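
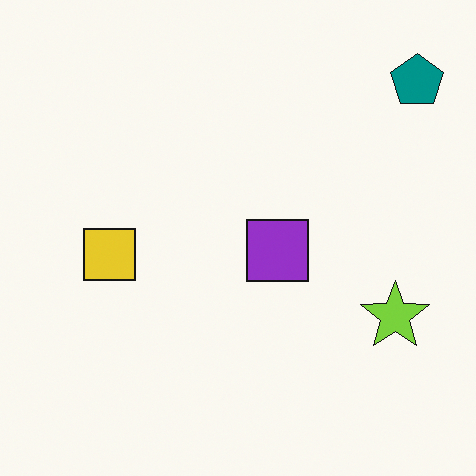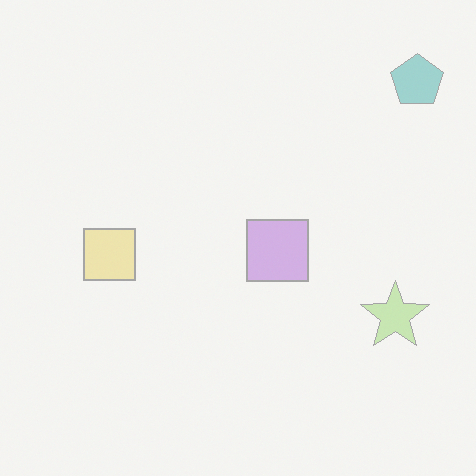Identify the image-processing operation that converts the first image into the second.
Washed out (contrast reduced).

Tones are pushed toward mid-grey across the whole image — a global contrast change.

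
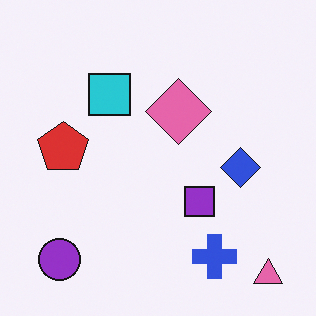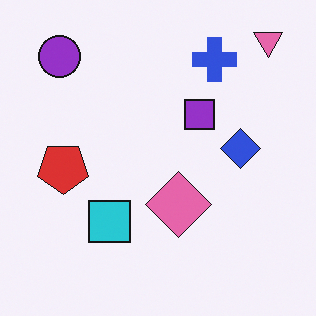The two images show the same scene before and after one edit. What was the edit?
The second image is the first flipped vertically (top ↔ bottom).

The pink triangle is in the bottom-right of the first image and the top-right of the second — shapes on opposite sides of the horizontal midline have swapped in a mirror flip.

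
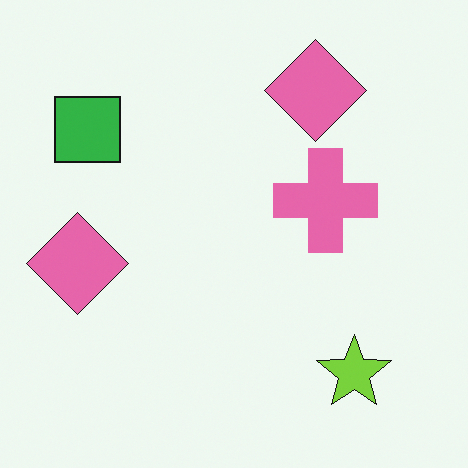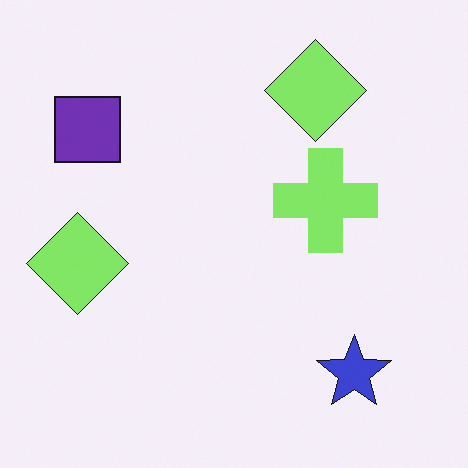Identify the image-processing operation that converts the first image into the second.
Hue-shifted by a moderate amount.

Every shape's color has rotated by the same amount around the hue wheel — a uniform hue shift.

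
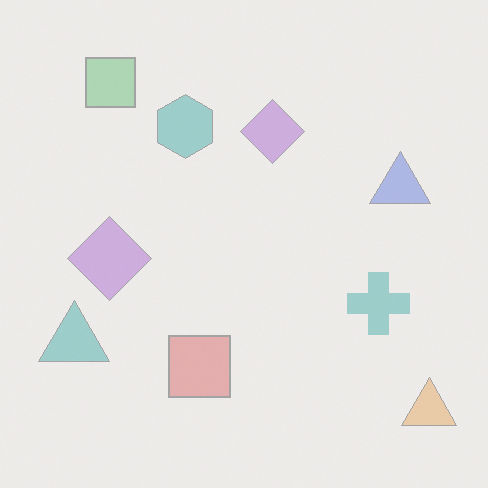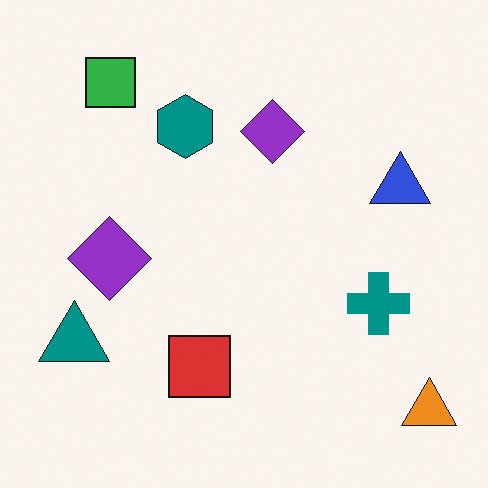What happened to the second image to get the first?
The transformation is: given much lower contrast.

Tones are pushed toward mid-grey across the whole image — a global contrast change.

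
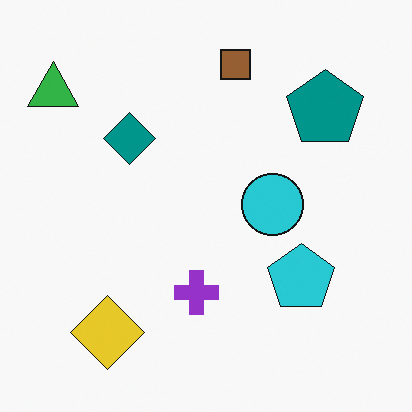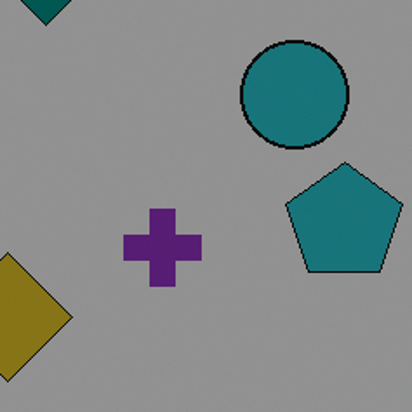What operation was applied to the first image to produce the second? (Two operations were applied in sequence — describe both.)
The transformation is: substantially darkened, then cropped tightly and scaled back up.

Every pixel — background and shapes alike — is uniformly darkened. The visible shapes are larger and the field of view is narrower; shapes near the original edges may be partly or wholly outside the frame — a crop-and-rescale.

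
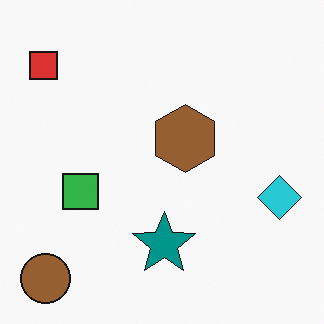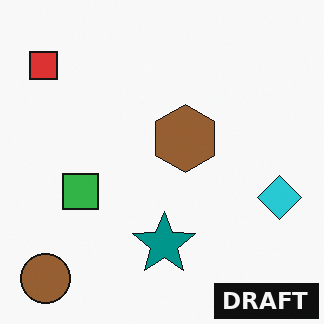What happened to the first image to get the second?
This is the original image watermarked with the text "DRAFT" in the lower-right corner.

A dark label reading "DRAFT" appears in the lower-right corner.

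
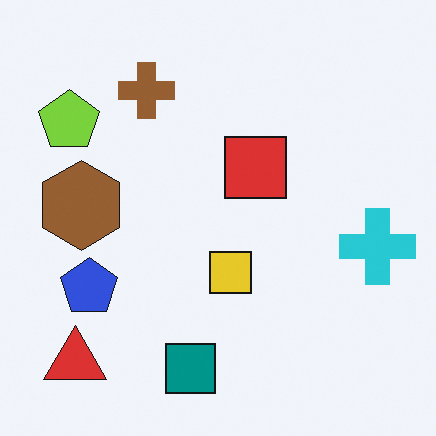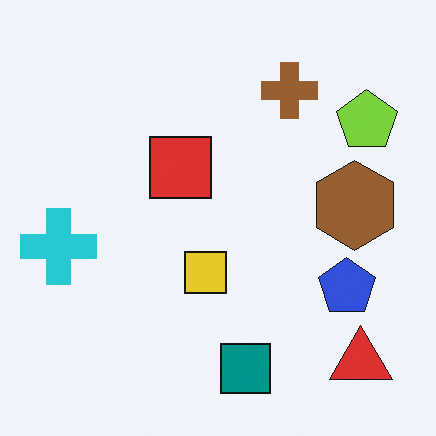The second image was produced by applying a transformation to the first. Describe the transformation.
The image was flipped horizontally (left ↔ right).

The cyan cross is in the right of the first image and the left of the second — shapes on opposite sides of the vertical midline have swapped in a mirror flip.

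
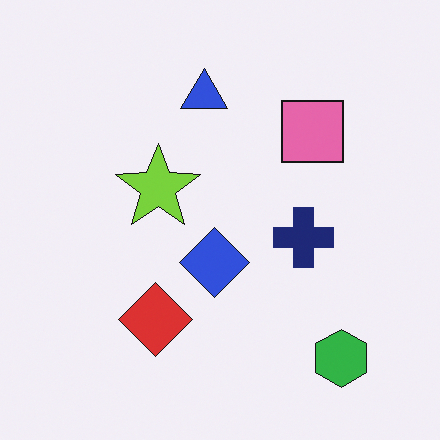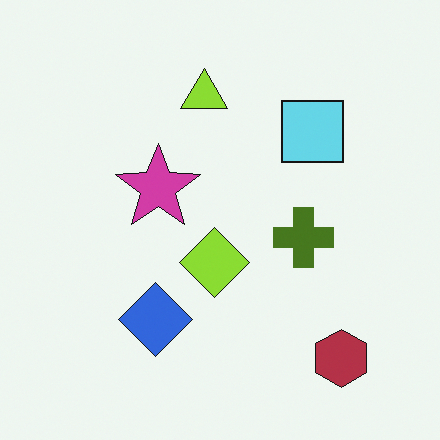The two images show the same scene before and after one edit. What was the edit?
The second image is the first hue-shifted through roughly half the color wheel.

Every shape's color has rotated by the same amount around the hue wheel — a uniform hue shift.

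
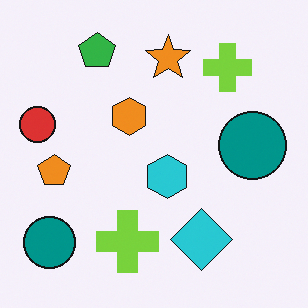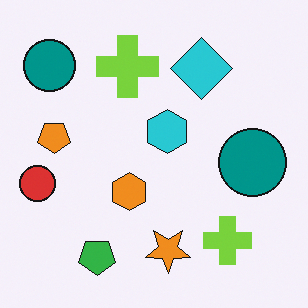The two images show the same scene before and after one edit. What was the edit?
The transformation is: flipped vertically (top ↔ bottom).

The green pentagon is in the top-left of the first image and the bottom-left of the second — shapes on opposite sides of the horizontal midline have swapped in a mirror flip.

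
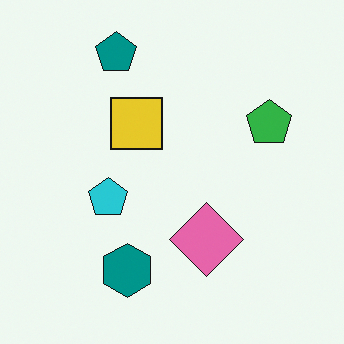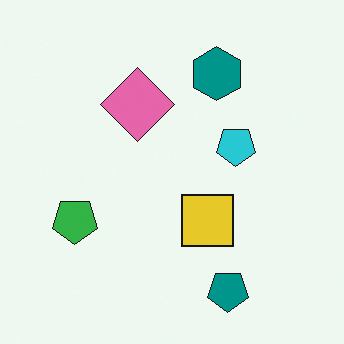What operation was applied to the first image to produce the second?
Rotated 180°.

The teal pentagon sits in the top of the first image and the bottom of the second — consistent with a whole-image 180° rotation.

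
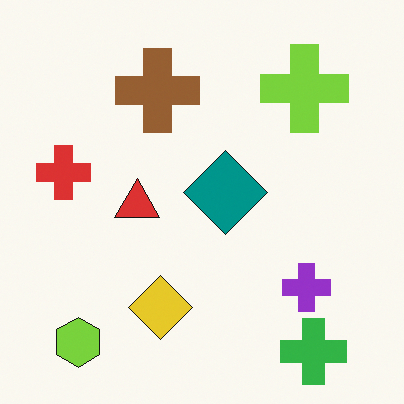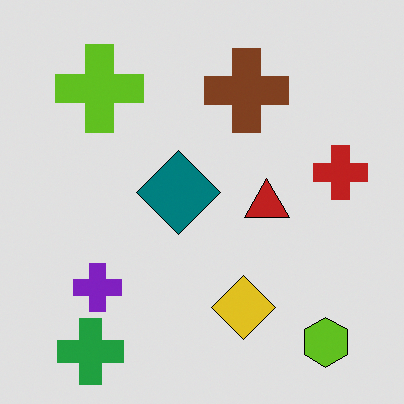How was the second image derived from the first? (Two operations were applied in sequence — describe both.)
Flipped horizontally (left ↔ right), then moderately posterized.

The red cross is in the left of the first image and the right of the second — shapes on opposite sides of the vertical midline have swapped in a mirror flip. Each flat color has snapped to a coarser quantized level — most visibly, the near-white background has dropped to a flat grey.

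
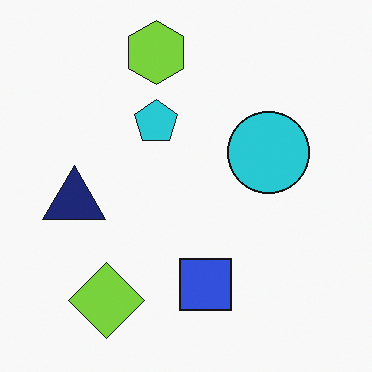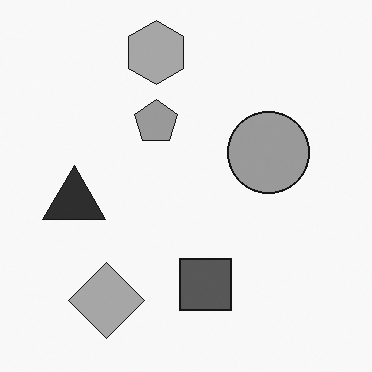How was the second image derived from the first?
The transformation is: converted to grayscale.

All color is removed — every shape is now a shade of grey.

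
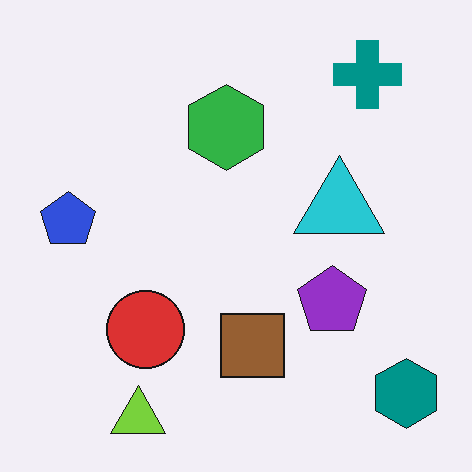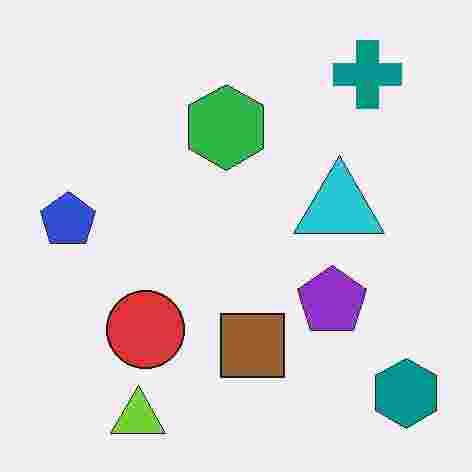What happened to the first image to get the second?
The second image is the first heavily JPEG-compressed with obvious blocking artifacts.

Blocky 8×8 compression artifacts appear around shape edges and the flat background shows ringing — characteristic JPEG degradation.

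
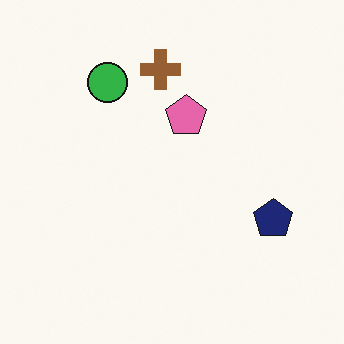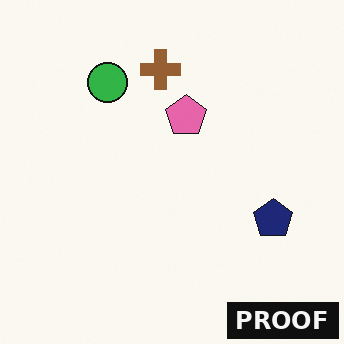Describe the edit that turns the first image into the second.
It was watermarked with the text "PROOF" in the lower-right corner.

A dark label reading "PROOF" appears in the lower-right corner.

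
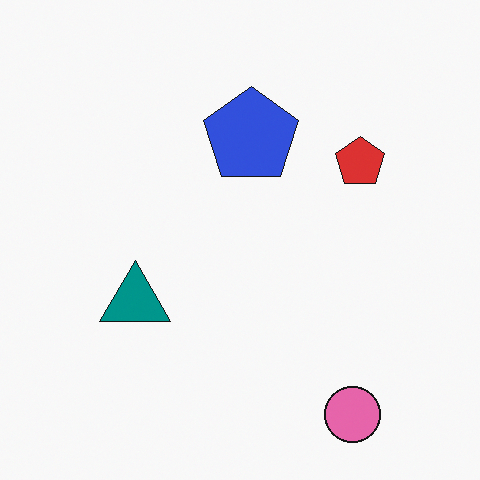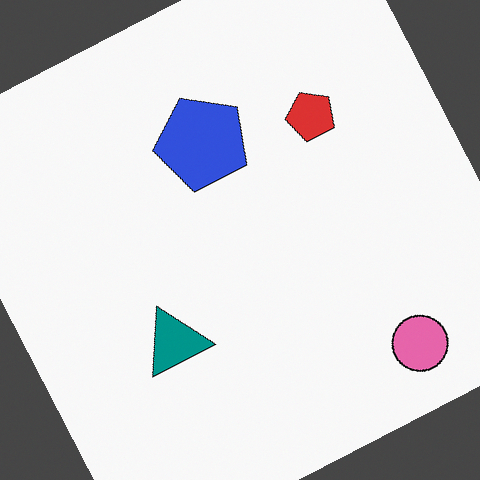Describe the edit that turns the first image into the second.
It was rotated counter-clockwise by a moderate amount.

Every shape is tilted by the same angle and the image corners show triangular fill wedges — a whole-image rotation by a non-right angle.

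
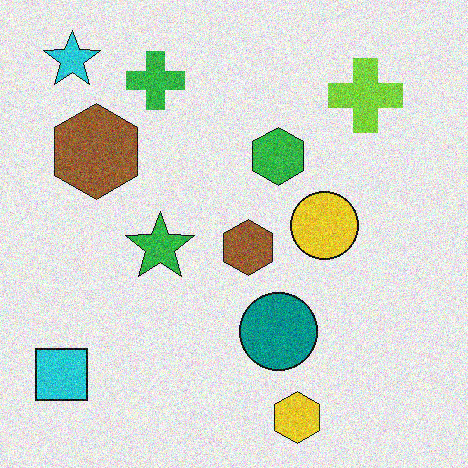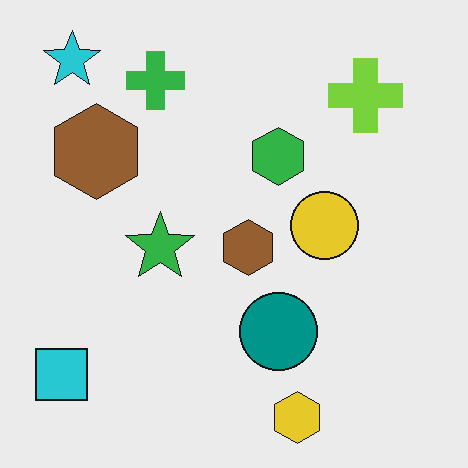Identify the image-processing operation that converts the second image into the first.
It was degraded with moderate additive noise.

Random speckle covers the whole image, including the flat background.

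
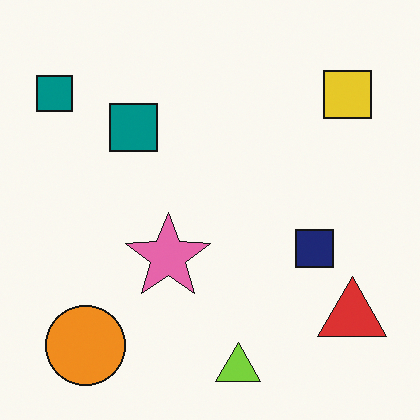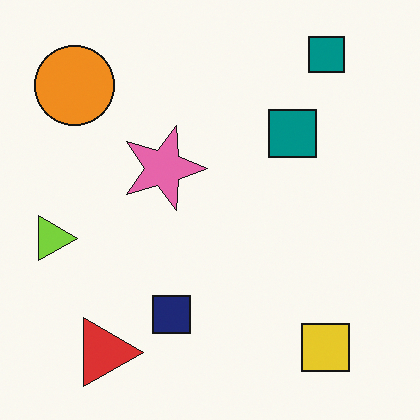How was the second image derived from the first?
It was rotated 90° clockwise.

The orange circle sits in the bottom-left of the first image and the top-left of the second — consistent with a whole-image 90° clockwise rotation.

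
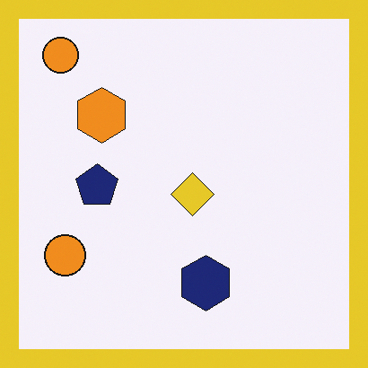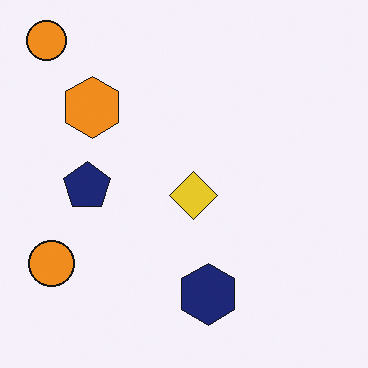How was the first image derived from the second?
The image was framed with a yellow border.

A solid yellow frame runs around the edge of the first image, with the content slightly shrunk inside it.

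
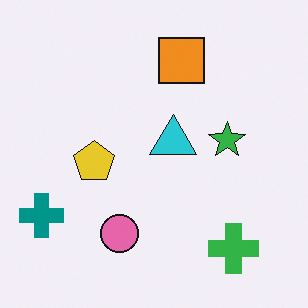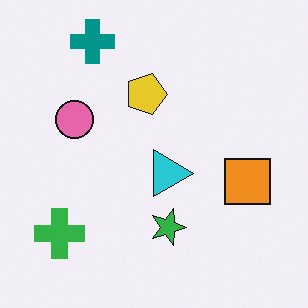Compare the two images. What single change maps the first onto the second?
Rotated 90° clockwise.

The teal cross sits in the bottom-left of the first image and the top-left of the second — consistent with a whole-image 90° clockwise rotation.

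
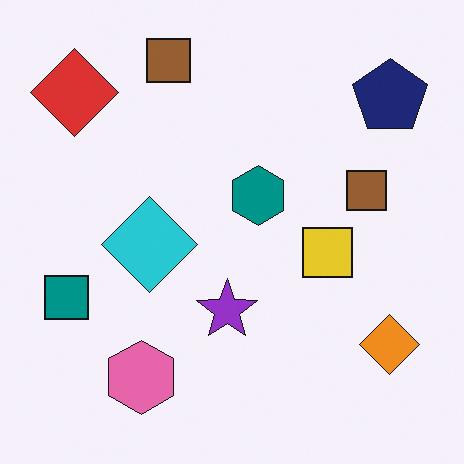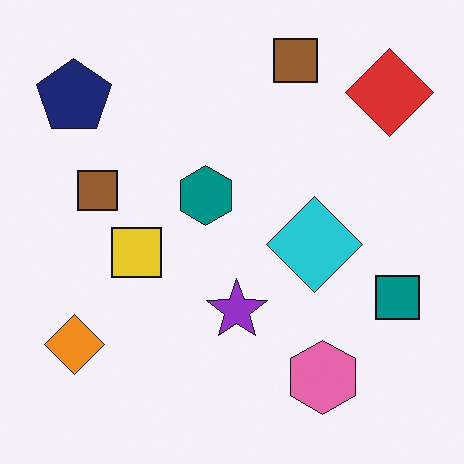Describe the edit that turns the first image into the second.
The transformation is: flipped horizontally (left ↔ right).

The teal square is in the left of the first image and the right of the second — shapes on opposite sides of the vertical midline have swapped in a mirror flip.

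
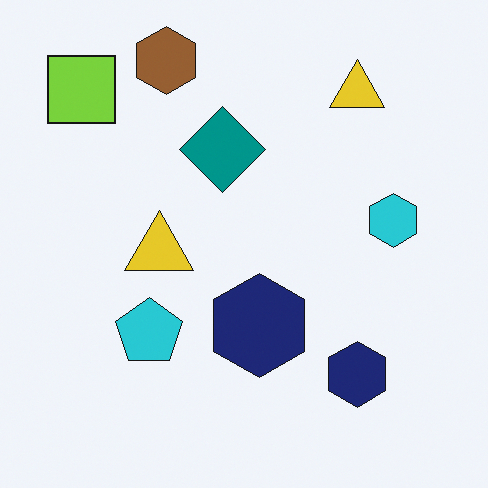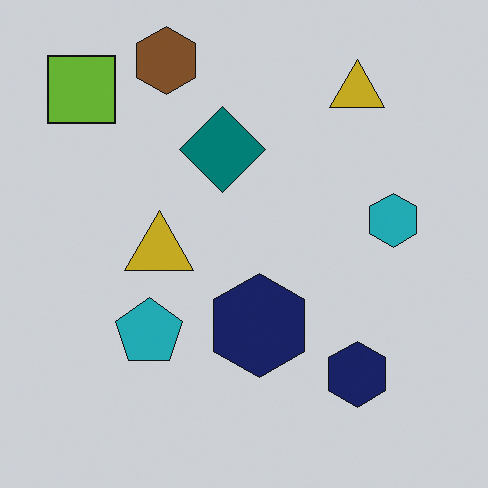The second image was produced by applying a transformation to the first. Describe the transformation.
Darkened a little.

Every pixel — background and shapes alike — is uniformly darkened.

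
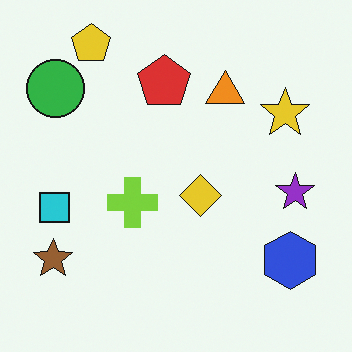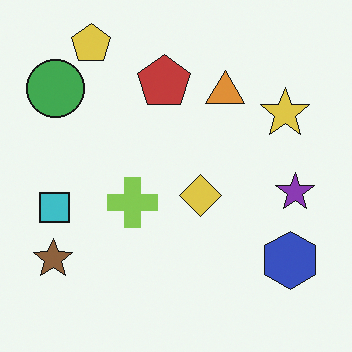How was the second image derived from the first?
It was slightly desaturated.

All colors are more muted and greyish — a global saturation change.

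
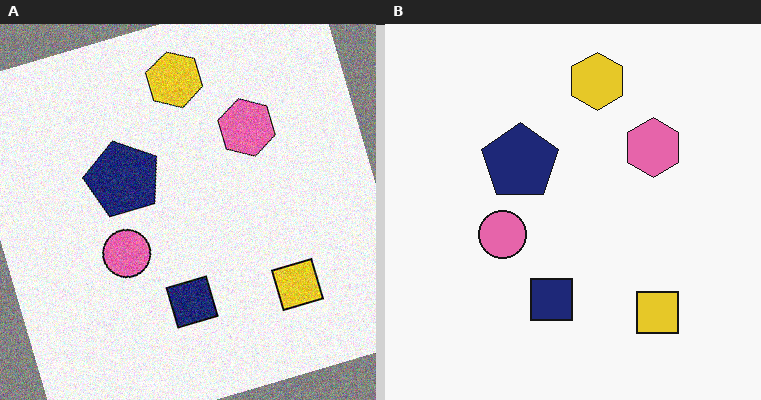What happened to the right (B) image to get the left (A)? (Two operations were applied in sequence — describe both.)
It was rotated counter-clockwise by a moderate amount, then degraded with visible gaussian noise.

Every shape is tilted by the same angle and the image corners show triangular fill wedges — a whole-image rotation by a non-right angle. Random speckle covers the whole image, including the flat background.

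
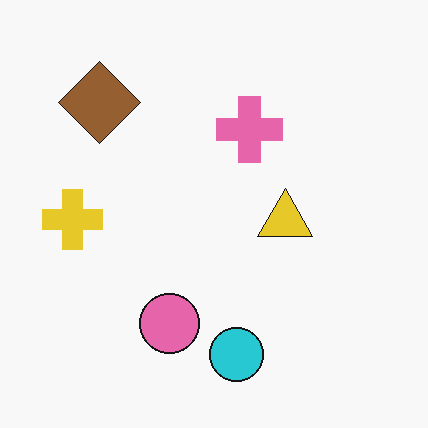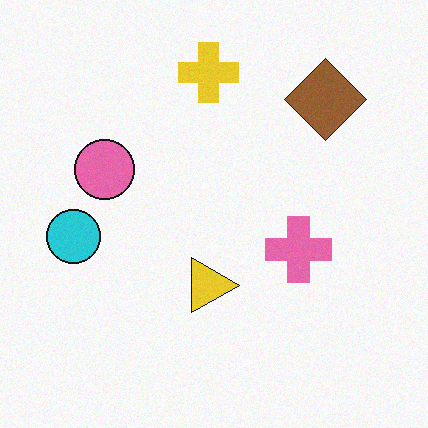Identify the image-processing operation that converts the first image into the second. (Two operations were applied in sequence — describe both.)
Degraded with light additive noise, then rotated 90° clockwise.

Random speckle covers the whole image, including the flat background. The brown diamond sits in the top-left of the first image and the top-right of the second — consistent with a whole-image 90° clockwise rotation.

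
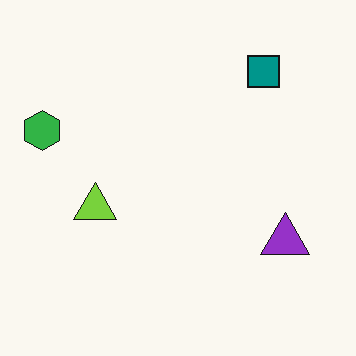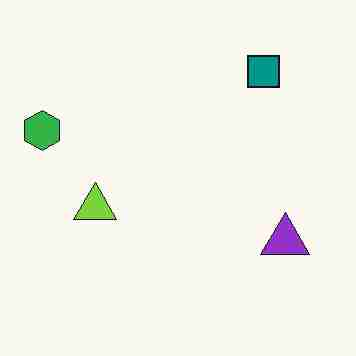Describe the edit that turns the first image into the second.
Heavily JPEG-compressed with obvious blocking artifacts.

Blocky 8×8 compression artifacts appear around shape edges and the flat background shows ringing — characteristic JPEG degradation.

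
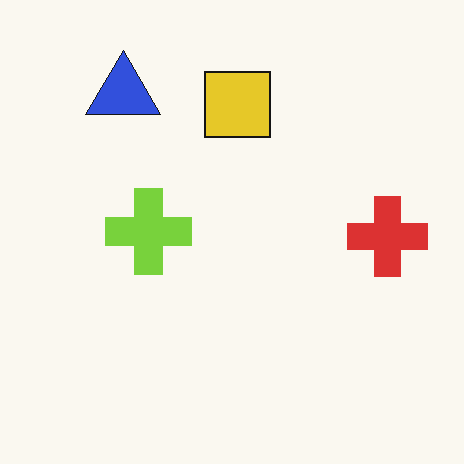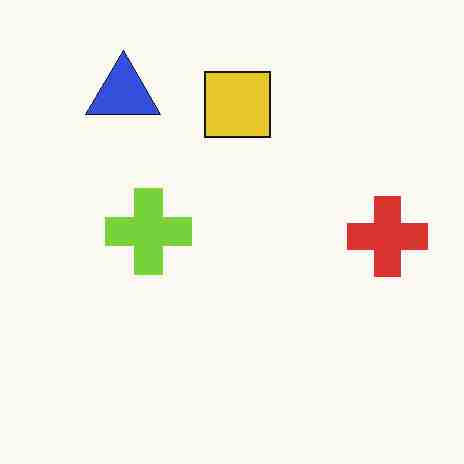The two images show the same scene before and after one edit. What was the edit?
Degraded with heavy JPEG compression.

Blocky 8×8 compression artifacts appear around shape edges and the flat background shows ringing — characteristic JPEG degradation.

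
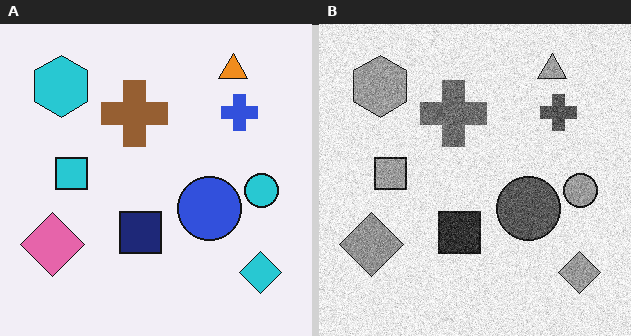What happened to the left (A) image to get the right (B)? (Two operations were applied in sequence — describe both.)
Degraded with strong gaussian noise, then converted to grayscale.

Random speckle covers the whole image, including the flat background. All color is removed — every shape is now a shade of grey.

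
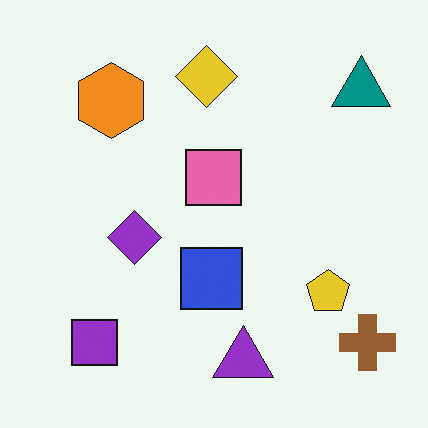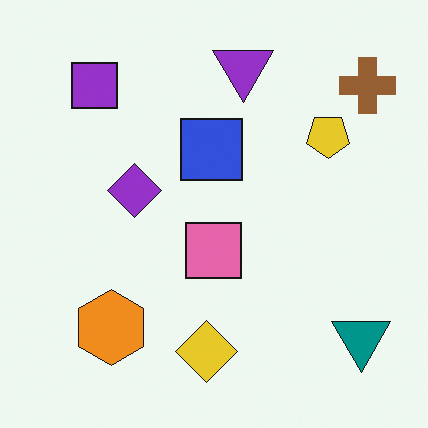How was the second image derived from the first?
It was flipped vertically (top ↔ bottom).

The purple triangle is in the bottom of the first image and the top of the second — shapes on opposite sides of the horizontal midline have swapped in a mirror flip.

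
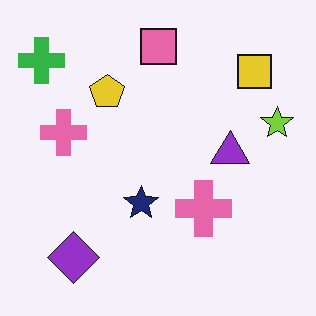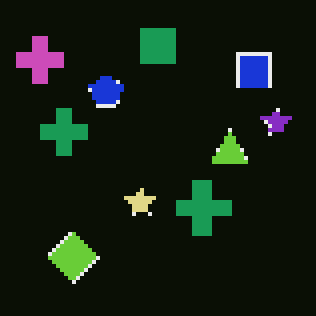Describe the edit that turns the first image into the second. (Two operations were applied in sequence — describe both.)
This is the original image color-inverted (negative), then mildly pixelated.

The light background has become dark and every shape's color is its complement — a photographic negative. Shapes are reduced to large square blocks; fine edges and outlines are lost — a downscale-then-upscale (mosaic) effect.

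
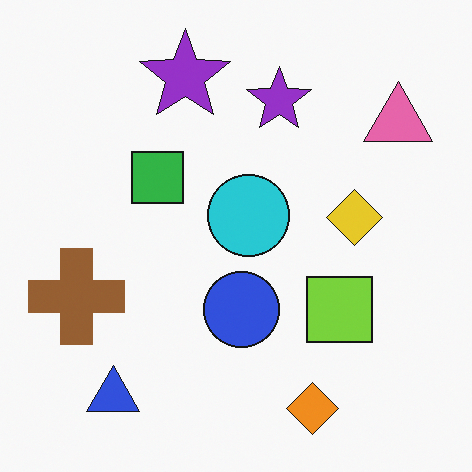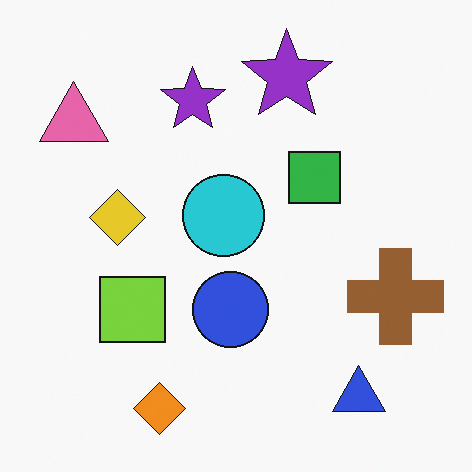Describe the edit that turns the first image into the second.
The second image is the first flipped horizontally (left ↔ right).

The pink triangle is in the top-right of the first image and the top-left of the second — shapes on opposite sides of the vertical midline have swapped in a mirror flip.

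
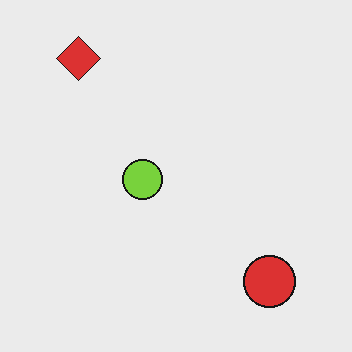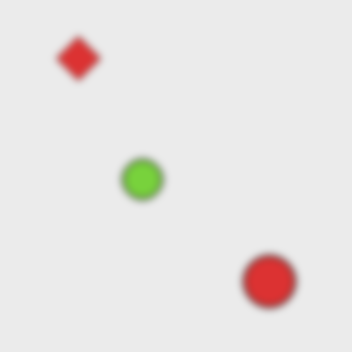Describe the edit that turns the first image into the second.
The image was moderately blurred.

Shape edges and outlines are uniformly softened across the whole image.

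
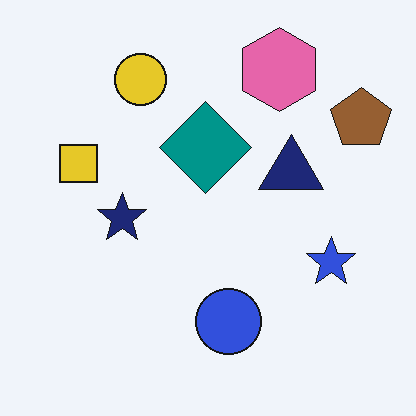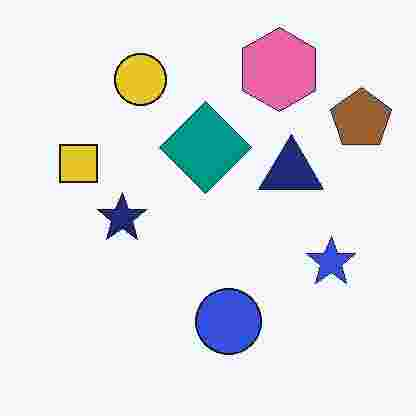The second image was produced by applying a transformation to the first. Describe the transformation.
Heavily JPEG-compressed with obvious blocking artifacts.

Blocky 8×8 compression artifacts appear around shape edges and the flat background shows ringing — characteristic JPEG degradation.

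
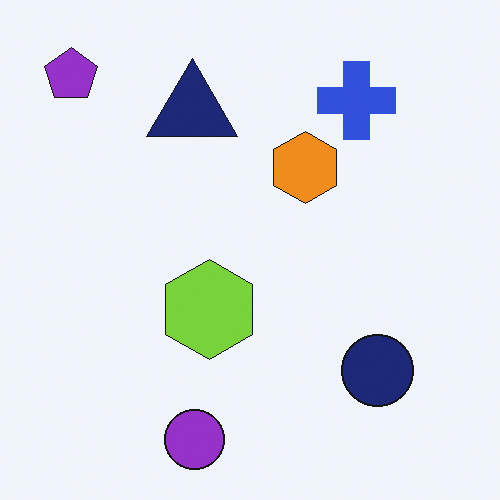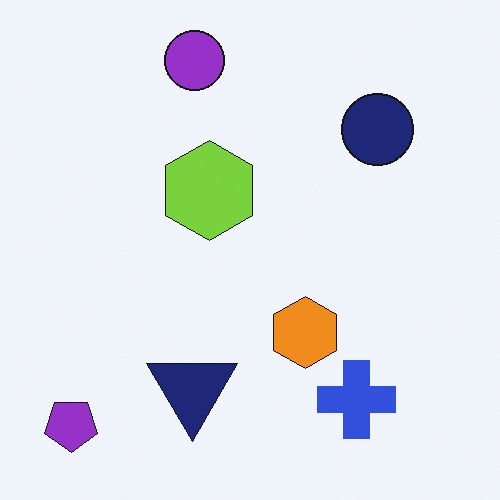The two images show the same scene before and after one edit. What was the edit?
It was flipped vertically (top ↔ bottom).

The purple circle is in the bottom of the first image and the top of the second — shapes on opposite sides of the horizontal midline have swapped in a mirror flip.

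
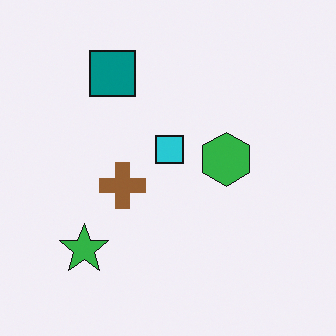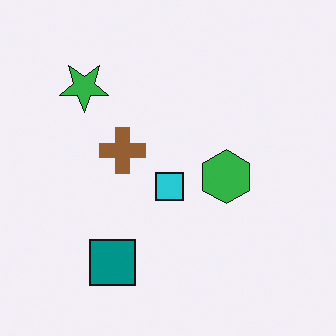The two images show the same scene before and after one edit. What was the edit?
This is the original image flipped vertically (top ↔ bottom).

The teal square is in the top of the first image and the bottom of the second — shapes on opposite sides of the horizontal midline have swapped in a mirror flip.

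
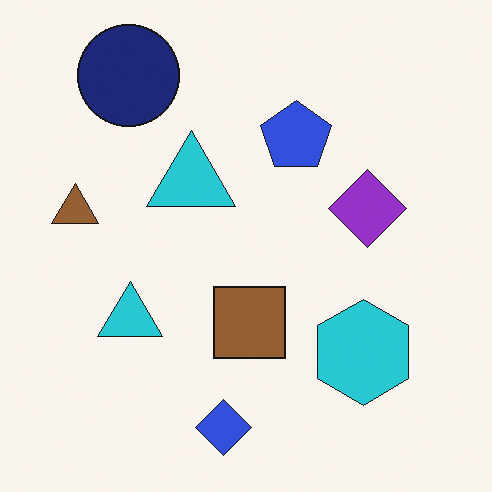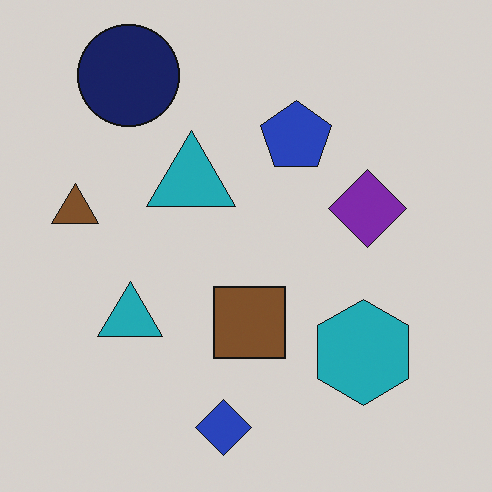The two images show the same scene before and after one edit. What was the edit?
The transformation is: slightly darkened.

Every pixel — background and shapes alike — is uniformly darkened.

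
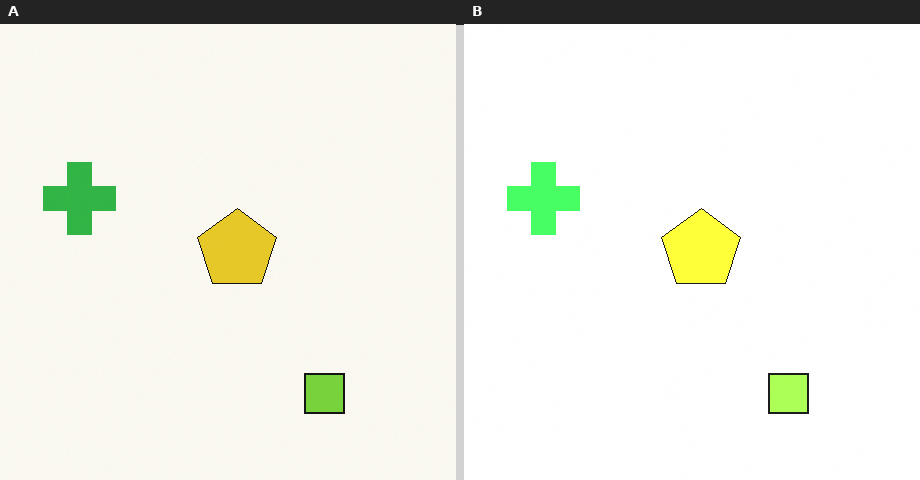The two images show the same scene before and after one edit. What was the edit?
The transformation is: brightened a lot.

Every pixel — background and shapes alike — is uniformly brightened.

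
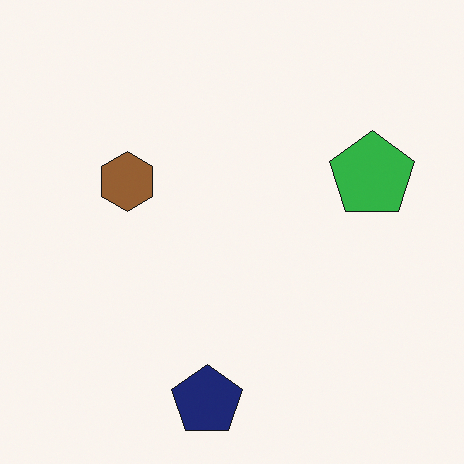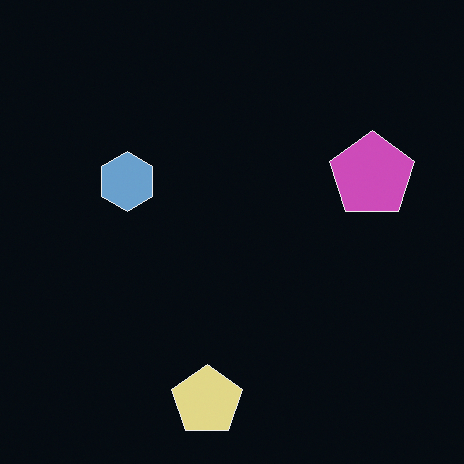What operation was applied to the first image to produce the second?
The second image is the first color-inverted (negative).

The light background has become dark and every shape's color is its complement — a photographic negative.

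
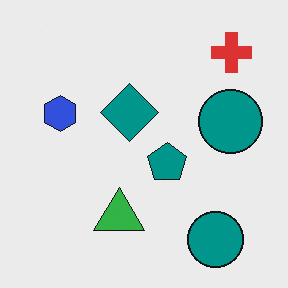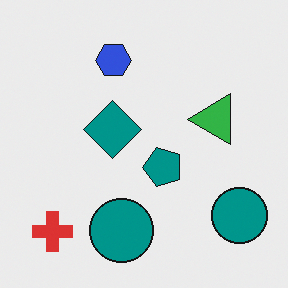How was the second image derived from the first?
This is the original image transposed (reflected across the top-left ↔ bottom-right diagonal).

Shapes have swapped their row and column positions — what was in the top-right is now in the bottom-left — a diagonal reflection.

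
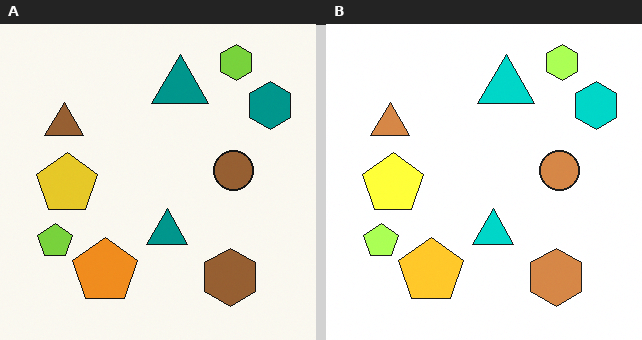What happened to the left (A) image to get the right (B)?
The image was brightened a lot.

Every pixel — background and shapes alike — is uniformly brightened.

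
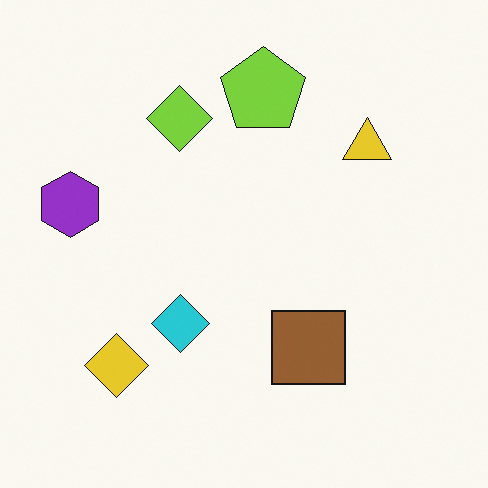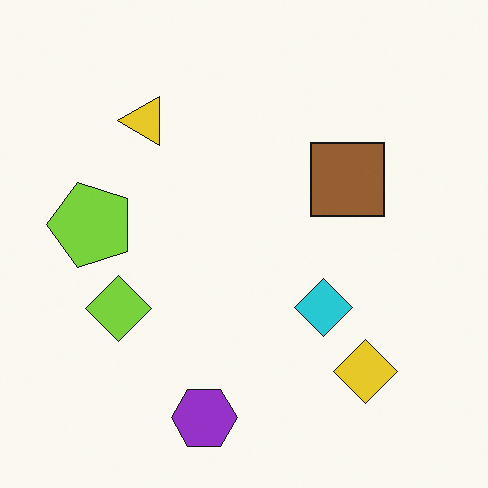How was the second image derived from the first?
The second image is the first rotated 90° counter-clockwise.

The purple hexagon sits in the left of the first image and the bottom of the second — consistent with a whole-image 90° counter-clockwise rotation.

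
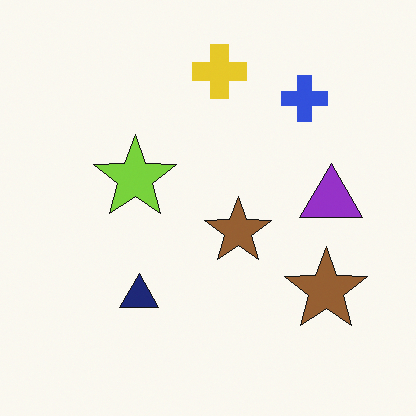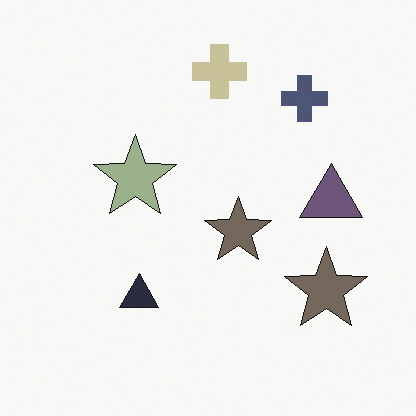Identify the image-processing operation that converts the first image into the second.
It was made much more muted (saturation change).

All colors are more muted and greyish — a global saturation change.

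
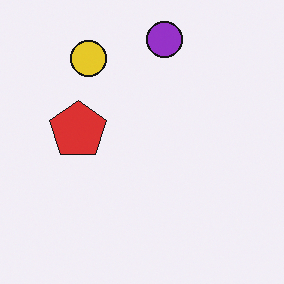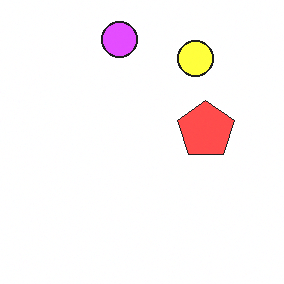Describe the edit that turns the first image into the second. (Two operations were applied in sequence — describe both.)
The second image is the first flipped horizontally (left ↔ right), then substantially brightened.

The red pentagon is in the left of the first image and the right of the second — shapes on opposite sides of the vertical midline have swapped in a mirror flip. Every pixel — background and shapes alike — is uniformly brightened.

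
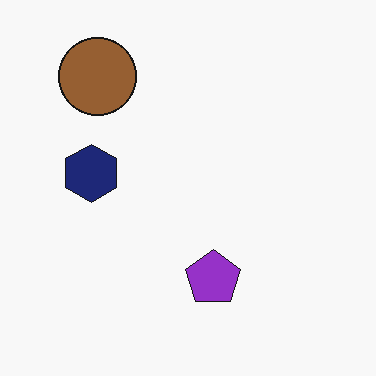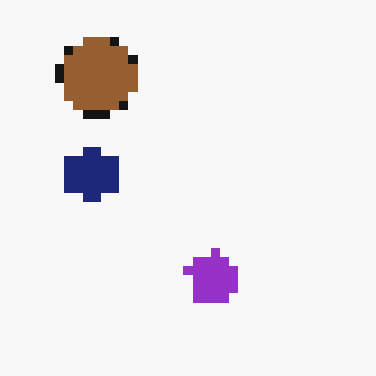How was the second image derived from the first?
The image was heavily pixelated into large blocks.

Shapes are reduced to large square blocks; fine edges and outlines are lost — a downscale-then-upscale (mosaic) effect.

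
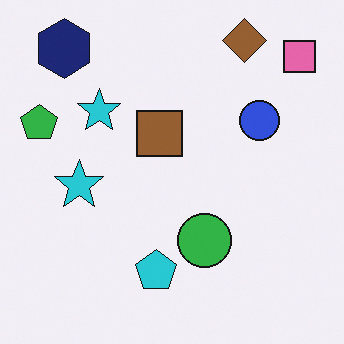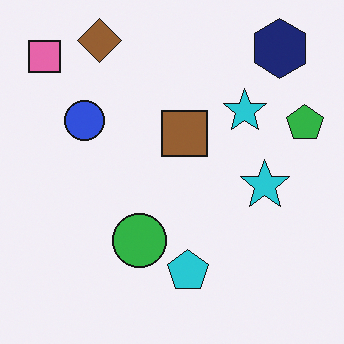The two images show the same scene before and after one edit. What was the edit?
The second image is the first flipped horizontally (left ↔ right).

The green pentagon is in the left of the first image and the right of the second — shapes on opposite sides of the vertical midline have swapped in a mirror flip.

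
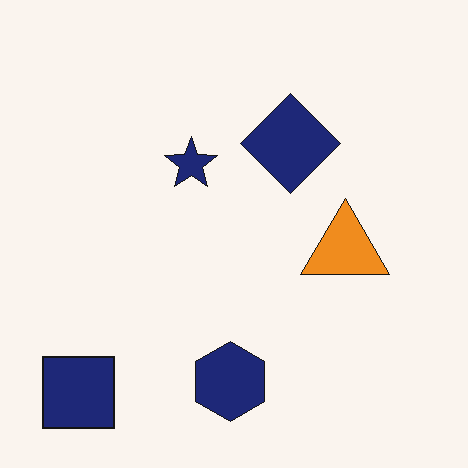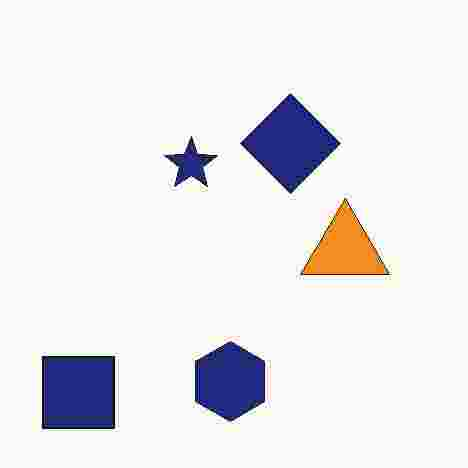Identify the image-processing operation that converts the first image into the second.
The transformation is: degraded with heavy JPEG compression.

Blocky 8×8 compression artifacts appear around shape edges and the flat background shows ringing — characteristic JPEG degradation.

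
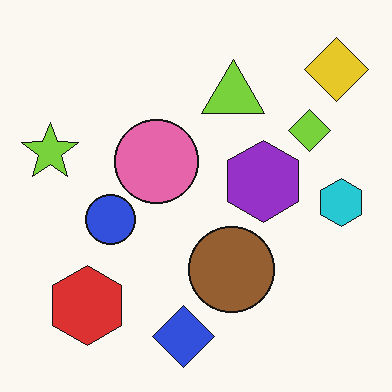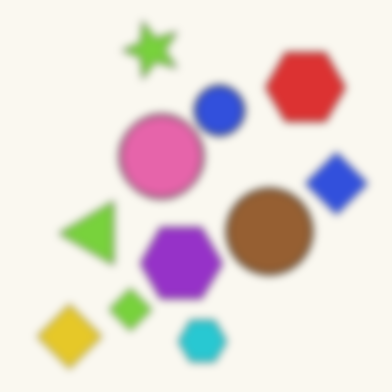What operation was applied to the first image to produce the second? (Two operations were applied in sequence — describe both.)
The second image is the first transposed (reflected across the top-left ↔ bottom-right diagonal), then noticeably gaussian-blurred.

Shapes have swapped their row and column positions — what was in the top-right is now in the bottom-left — a diagonal reflection. Shape edges and outlines are uniformly softened across the whole image.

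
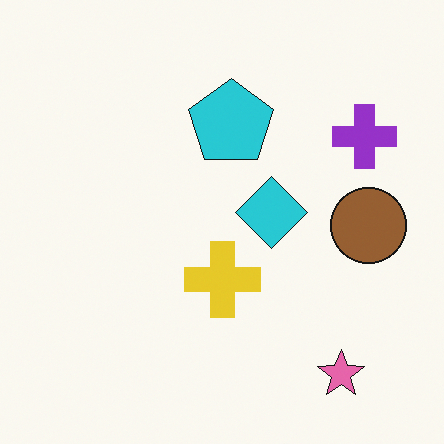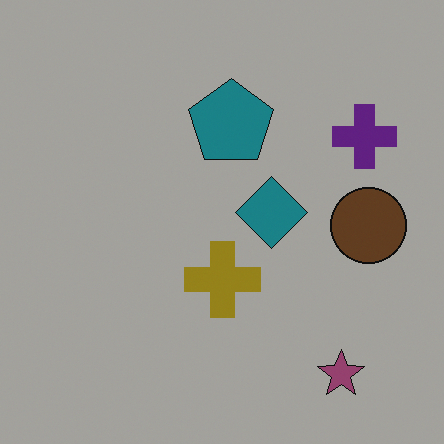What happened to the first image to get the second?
The image was noticeably darkened.

Every pixel — background and shapes alike — is uniformly darkened.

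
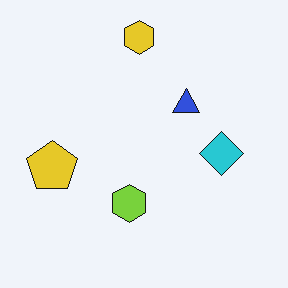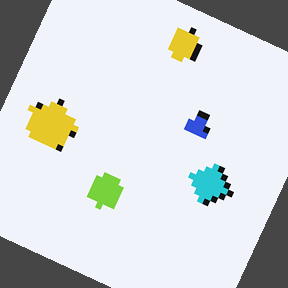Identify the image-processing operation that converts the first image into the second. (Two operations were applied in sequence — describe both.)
Moderately pixelated, then rotated clockwise by a moderate amount.

Shapes are reduced to large square blocks; fine edges and outlines are lost — a downscale-then-upscale (mosaic) effect. Every shape is tilted by the same angle and the image corners show triangular fill wedges — a whole-image rotation by a non-right angle.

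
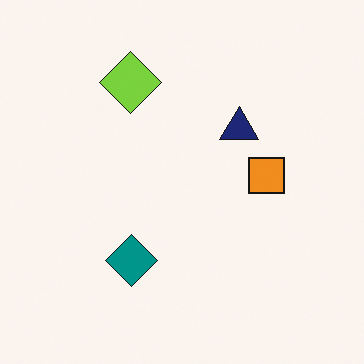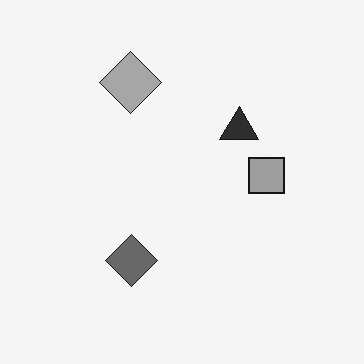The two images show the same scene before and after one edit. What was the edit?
The transformation is: converted to grayscale.

All color is removed — every shape is now a shade of grey.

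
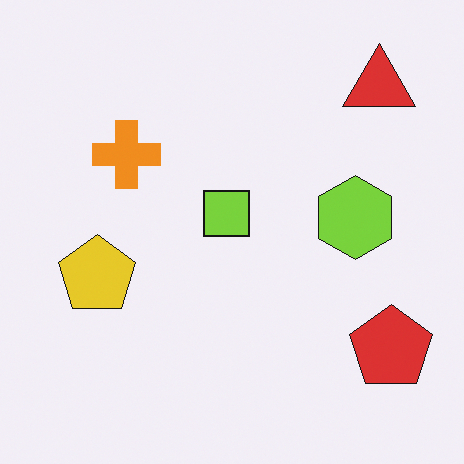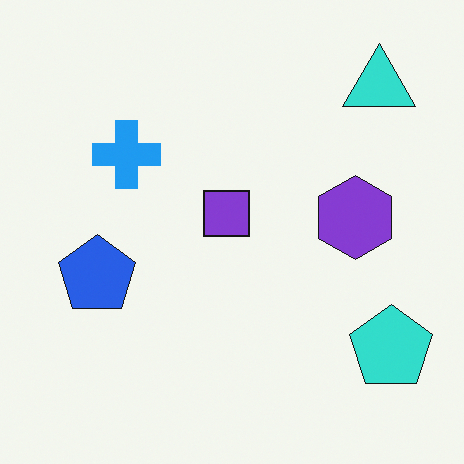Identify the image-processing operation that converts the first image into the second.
The second image is the first hue-shifted by a large amount.

Every shape's color has rotated by the same amount around the hue wheel — a uniform hue shift.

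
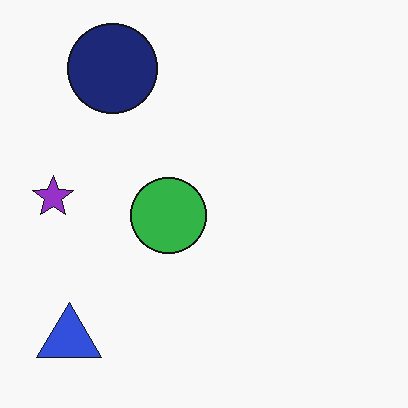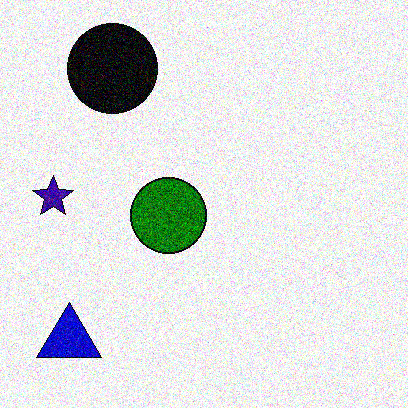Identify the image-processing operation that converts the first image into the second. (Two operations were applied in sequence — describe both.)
This is the original image given much higher contrast, then degraded with strong gaussian noise.

Tones are pushed away from mid-grey across the whole image — a global contrast change. Random speckle covers the whole image, including the flat background.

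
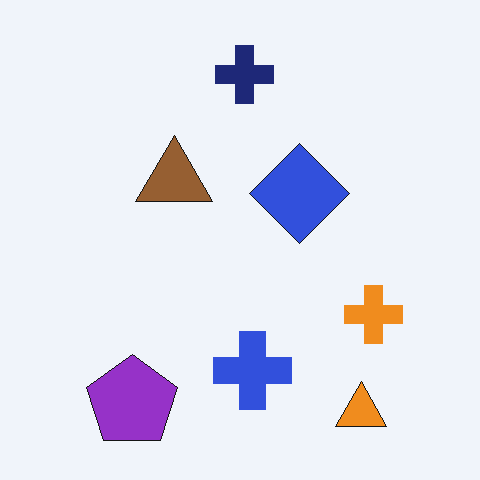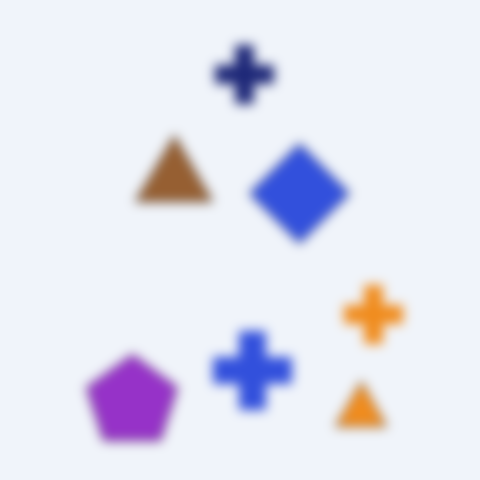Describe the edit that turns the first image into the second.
The image was heavily blurred.

Shape edges and outlines are uniformly softened across the whole image.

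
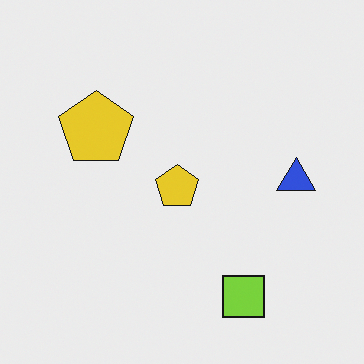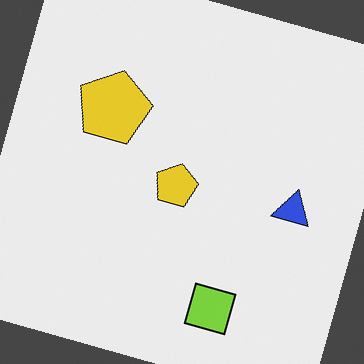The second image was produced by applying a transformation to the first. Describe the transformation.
The image was rotated clockwise by a clearly visible amount.

Every shape is tilted by the same angle and the image corners show triangular fill wedges — a whole-image rotation by a non-right angle.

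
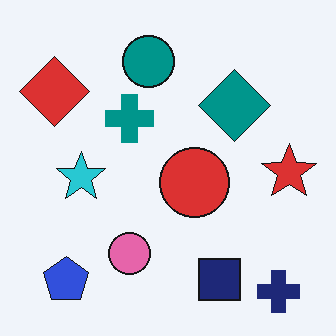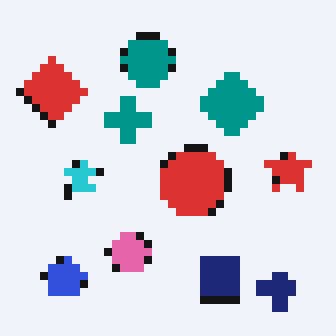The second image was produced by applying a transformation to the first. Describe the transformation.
Pixelated into visible square blocks.

Shapes are reduced to large square blocks; fine edges and outlines are lost — a downscale-then-upscale (mosaic) effect.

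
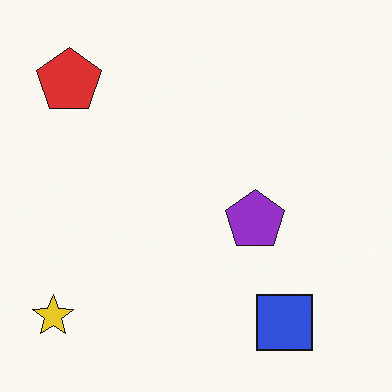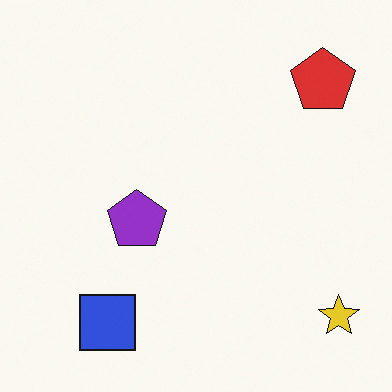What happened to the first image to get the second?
The transformation is: flipped horizontally (left ↔ right).

The yellow star is in the bottom-left of the first image and the bottom-right of the second — shapes on opposite sides of the vertical midline have swapped in a mirror flip.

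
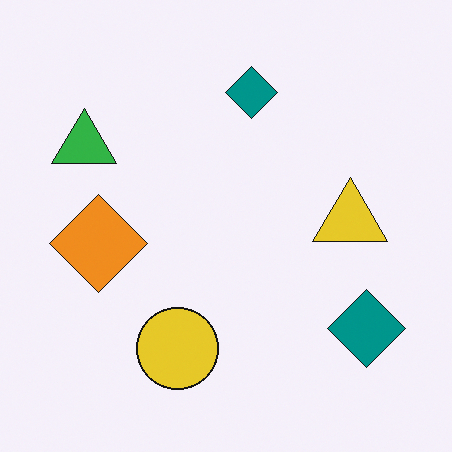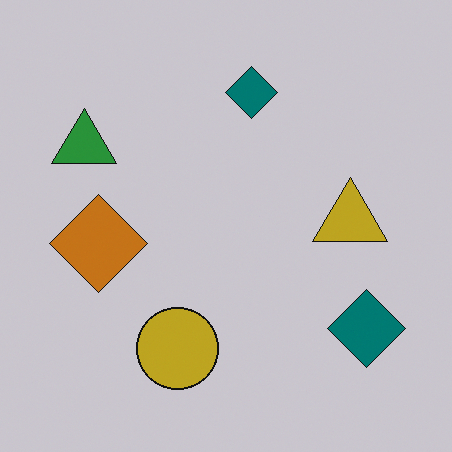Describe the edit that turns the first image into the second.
The transformation is: slightly darkened.

Every pixel — background and shapes alike — is uniformly darkened.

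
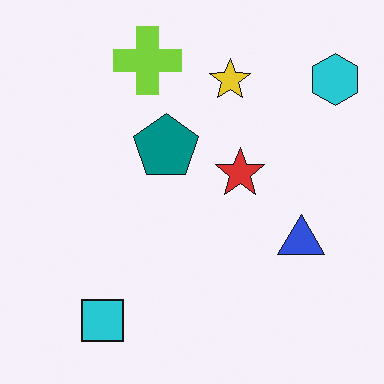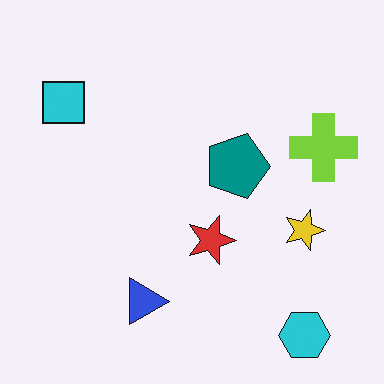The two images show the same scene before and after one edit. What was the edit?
The transformation is: rotated 90° clockwise.

The cyan hexagon sits in the top-right of the first image and the bottom-right of the second — consistent with a whole-image 90° clockwise rotation.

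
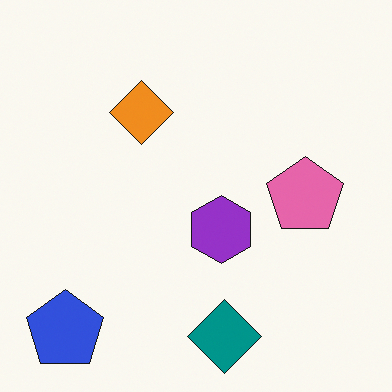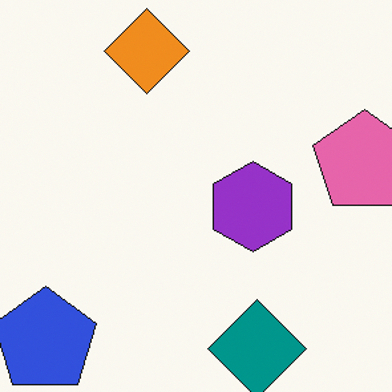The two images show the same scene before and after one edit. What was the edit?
The transformation is: cropped slightly and scaled back up.

The visible shapes are larger and the field of view is narrower; shapes near the original edges may be partly or wholly outside the frame — a crop-and-rescale.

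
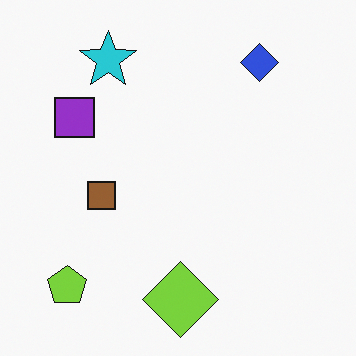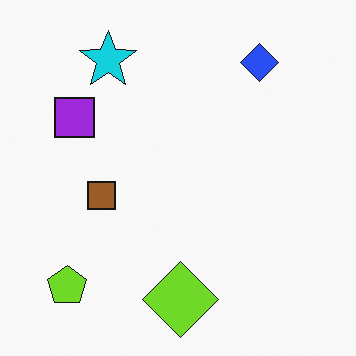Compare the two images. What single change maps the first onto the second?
Slightly oversaturated.

All colors are more vivid — a global saturation change.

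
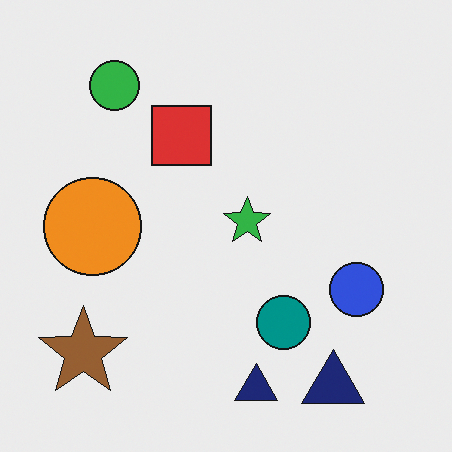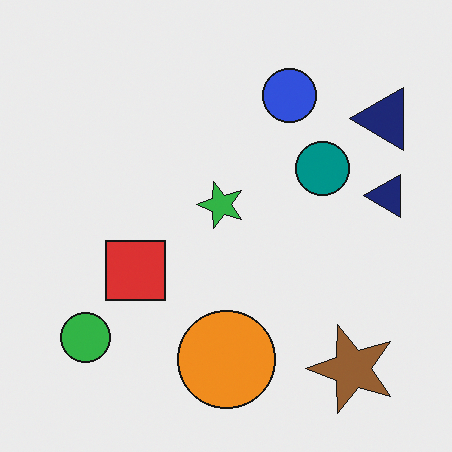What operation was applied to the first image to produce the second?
The transformation is: rotated 90° counter-clockwise.

The brown star sits in the bottom-left of the first image and the bottom-right of the second — consistent with a whole-image 90° counter-clockwise rotation.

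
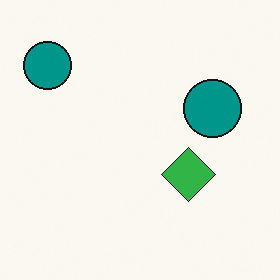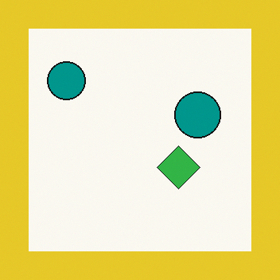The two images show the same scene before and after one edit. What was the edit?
The transformation is: framed with a yellow border.

A solid yellow frame runs around the edge of the second image, with the content slightly shrunk inside it.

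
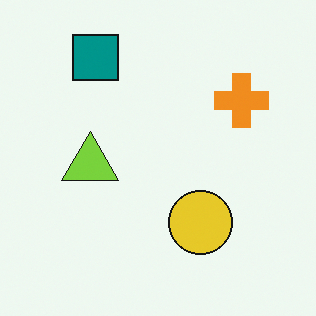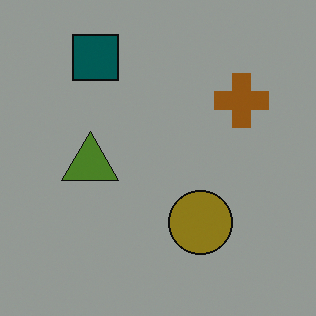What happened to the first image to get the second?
Darkened a lot.

Every pixel — background and shapes alike — is uniformly darkened.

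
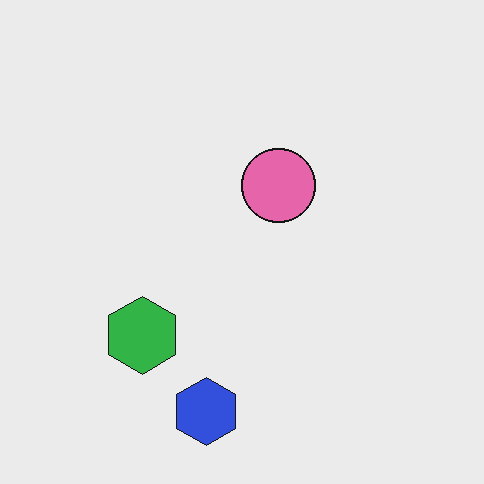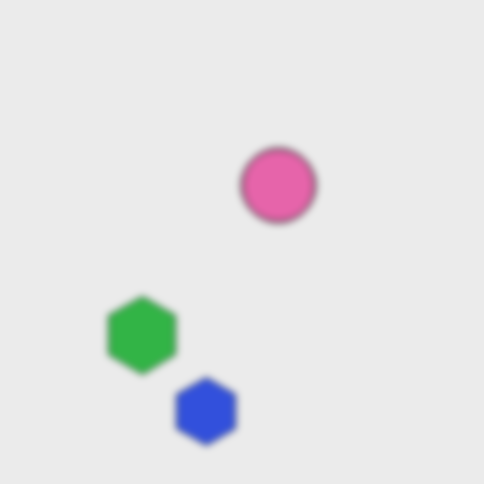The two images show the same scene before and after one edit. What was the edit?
The transformation is: noticeably gaussian-blurred.

Shape edges and outlines are uniformly softened across the whole image.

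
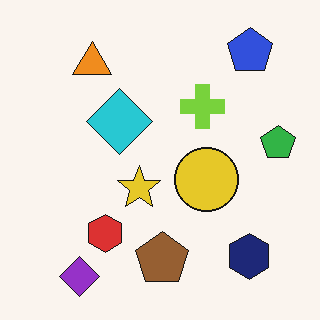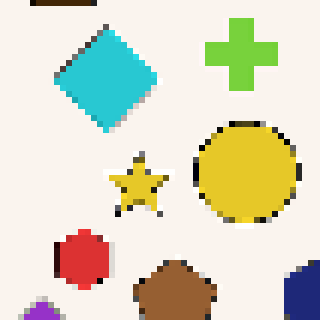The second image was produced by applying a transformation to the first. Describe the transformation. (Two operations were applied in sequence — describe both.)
It was cropped slightly and scaled back up, then moderately pixelated.

The visible shapes are larger and the field of view is narrower; shapes near the original edges may be partly or wholly outside the frame — a crop-and-rescale. Shapes are reduced to large square blocks; fine edges and outlines are lost — a downscale-then-upscale (mosaic) effect.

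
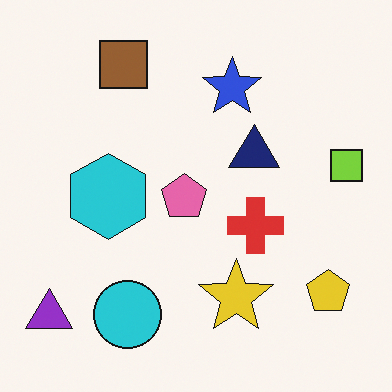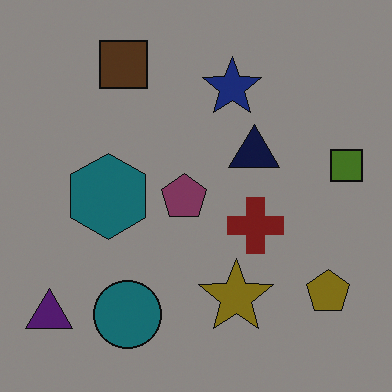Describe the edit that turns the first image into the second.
This is the original image darkened a lot.

Every pixel — background and shapes alike — is uniformly darkened.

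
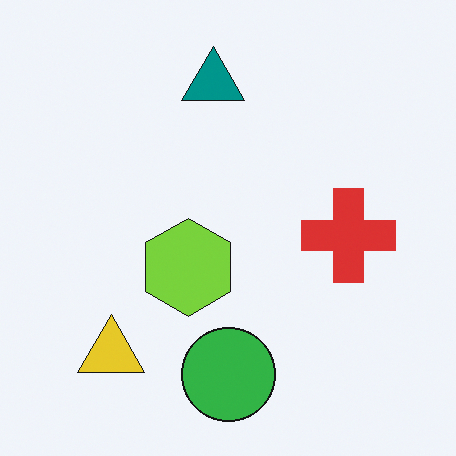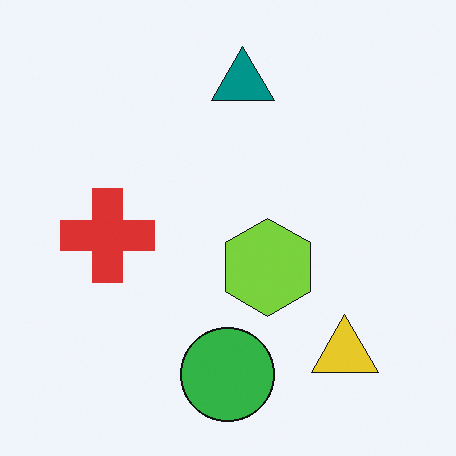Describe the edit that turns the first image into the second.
Flipped horizontally (left ↔ right).

The red cross is in the right of the first image and the left of the second — shapes on opposite sides of the vertical midline have swapped in a mirror flip.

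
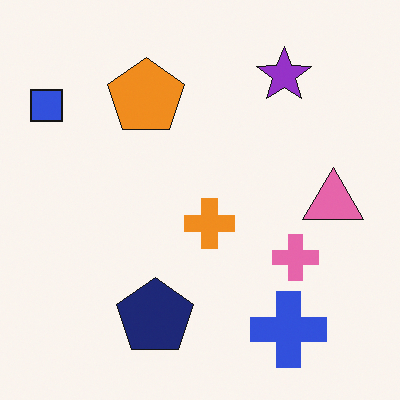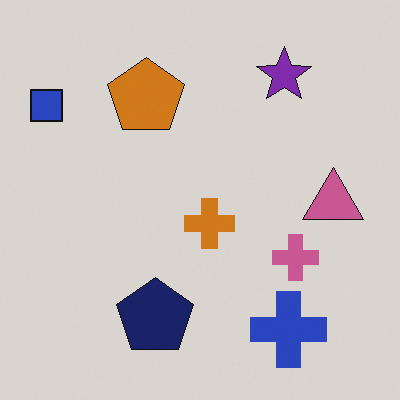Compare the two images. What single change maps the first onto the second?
The second image is the first slightly darkened.

Every pixel — background and shapes alike — is uniformly darkened.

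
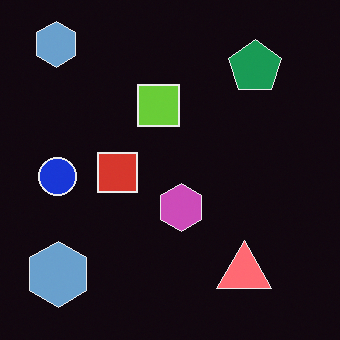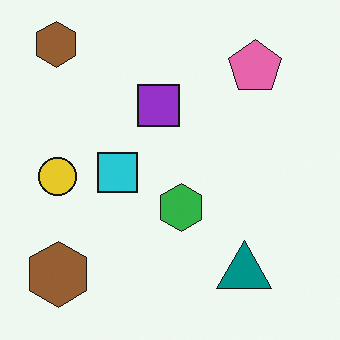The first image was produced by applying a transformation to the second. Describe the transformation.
The first image is the second color-inverted (negative).

The light background has become dark and every shape's color is its complement — a photographic negative.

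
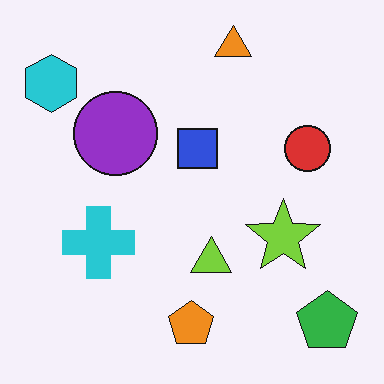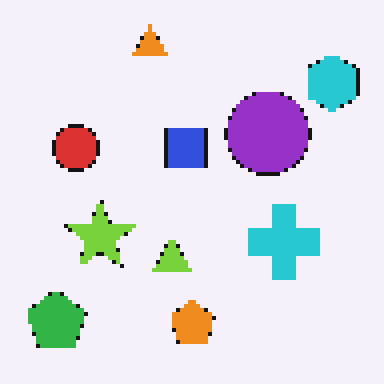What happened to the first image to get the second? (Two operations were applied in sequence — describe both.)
It was flipped horizontally (left ↔ right), then mildly pixelated.

The cyan hexagon is in the top-left of the first image and the top-right of the second — shapes on opposite sides of the vertical midline have swapped in a mirror flip. Shapes are reduced to large square blocks; fine edges and outlines are lost — a downscale-then-upscale (mosaic) effect.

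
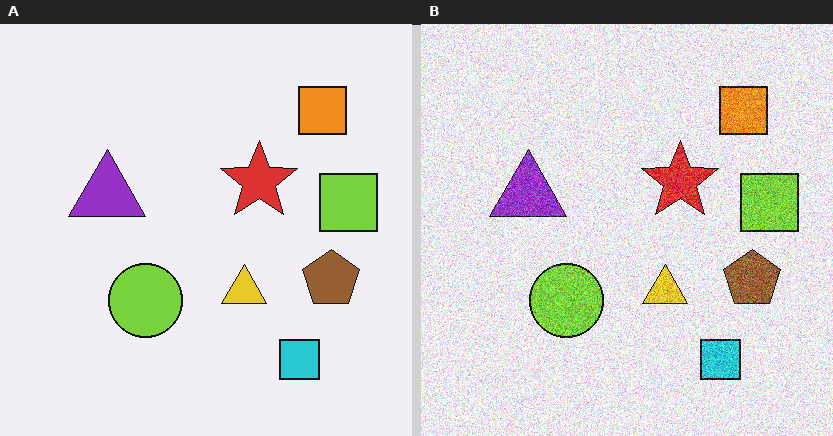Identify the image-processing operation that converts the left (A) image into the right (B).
The right (B) image is the left (A) degraded with heavy additive noise.

Random speckle covers the whole image, including the flat background.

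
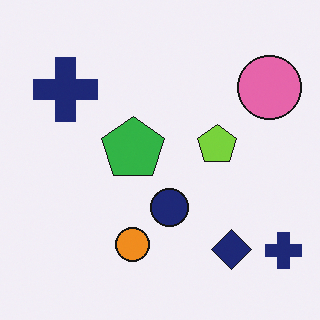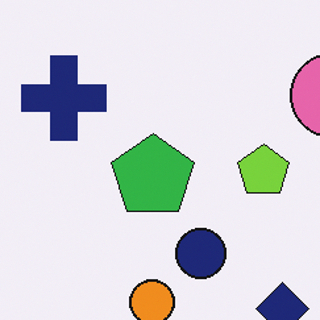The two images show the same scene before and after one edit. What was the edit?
The transformation is: cropped to a modestly smaller region and rescaled.

The visible shapes are larger and the field of view is narrower; shapes near the original edges may be partly or wholly outside the frame — a crop-and-rescale.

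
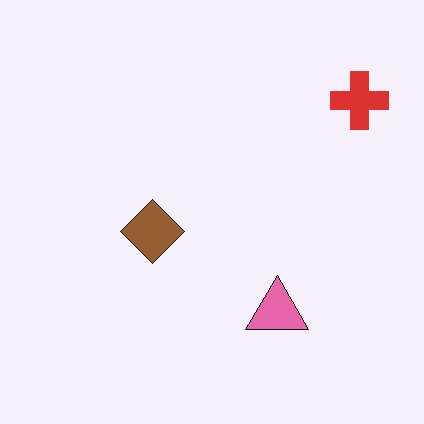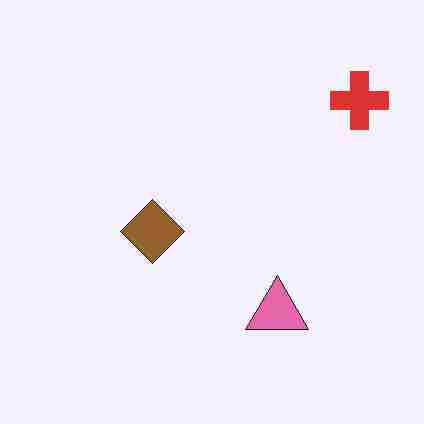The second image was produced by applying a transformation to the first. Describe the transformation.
Heavily JPEG-compressed with obvious blocking artifacts.

Blocky 8×8 compression artifacts appear around shape edges and the flat background shows ringing — characteristic JPEG degradation.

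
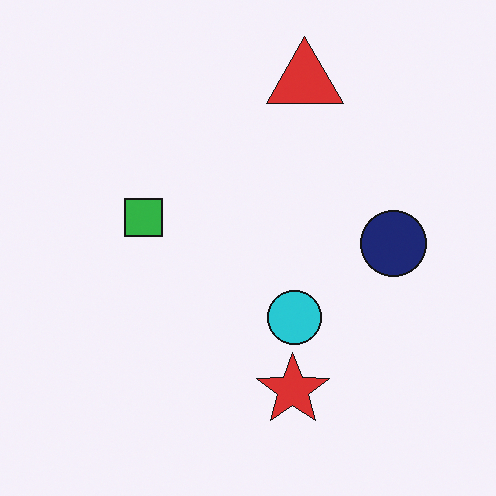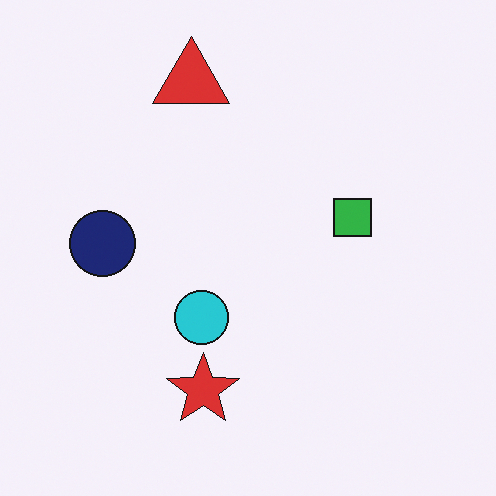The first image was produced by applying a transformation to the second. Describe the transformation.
The transformation is: flipped horizontally (left ↔ right).

The navy circle is in the left of the second image and the right of the first — shapes on opposite sides of the vertical midline have swapped in a mirror flip.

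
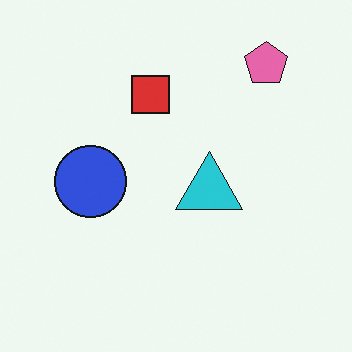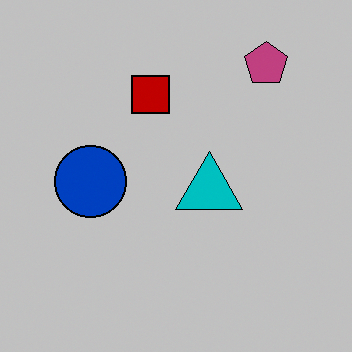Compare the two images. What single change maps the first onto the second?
This is the original image heavily posterized to just a handful of flat colors.

Each flat color has snapped to a coarser quantized level — most visibly, the near-white background has dropped to a flat grey.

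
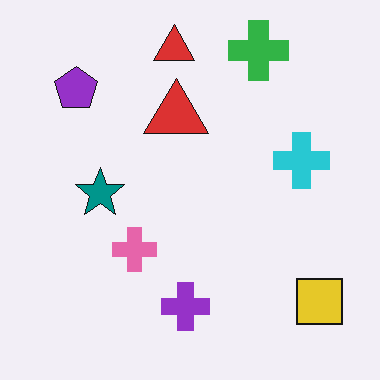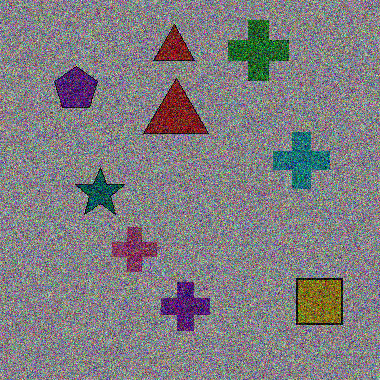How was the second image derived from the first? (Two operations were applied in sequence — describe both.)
It was substantially darkened, then degraded with strong gaussian noise.

Every pixel — background and shapes alike — is uniformly darkened. Random speckle covers the whole image, including the flat background.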